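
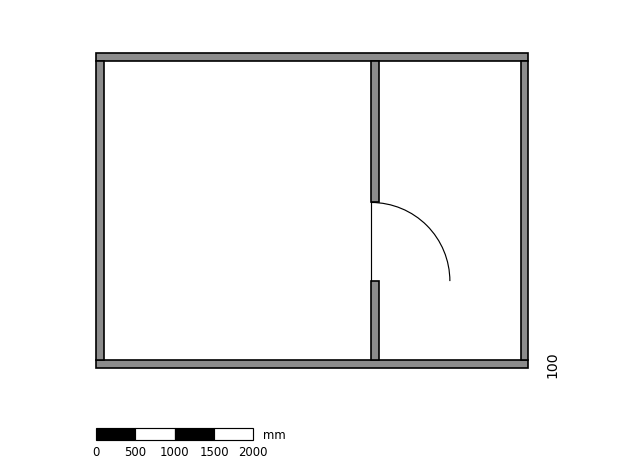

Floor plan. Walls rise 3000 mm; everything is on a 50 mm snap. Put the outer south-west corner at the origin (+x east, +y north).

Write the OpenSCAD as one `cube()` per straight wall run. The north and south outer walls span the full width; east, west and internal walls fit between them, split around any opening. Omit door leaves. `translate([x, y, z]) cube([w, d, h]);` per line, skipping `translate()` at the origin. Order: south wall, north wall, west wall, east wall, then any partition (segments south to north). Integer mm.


cube([5500, 100, 3000]);
translate([0, 3900, 0]) cube([5500, 100, 3000]);
translate([0, 100, 0]) cube([100, 3800, 3000]);
translate([5400, 100, 0]) cube([100, 3800, 3000]);
translate([3500, 100, 0]) cube([100, 1000, 3000]);
translate([3500, 2100, 0]) cube([100, 1800, 3000]);


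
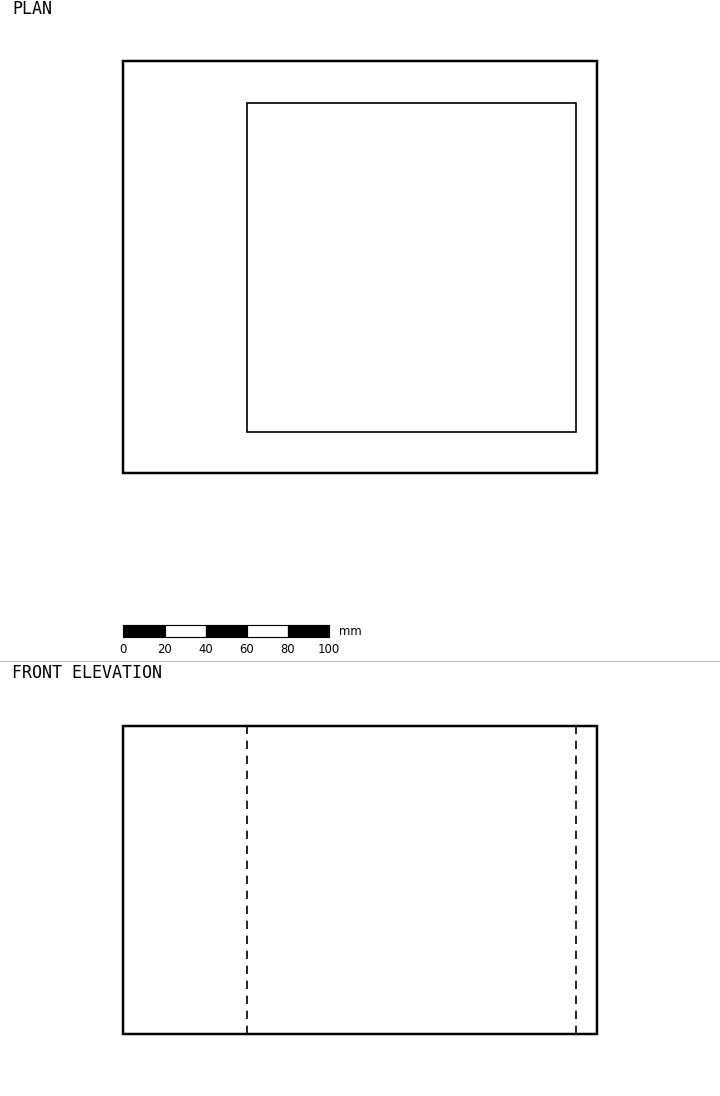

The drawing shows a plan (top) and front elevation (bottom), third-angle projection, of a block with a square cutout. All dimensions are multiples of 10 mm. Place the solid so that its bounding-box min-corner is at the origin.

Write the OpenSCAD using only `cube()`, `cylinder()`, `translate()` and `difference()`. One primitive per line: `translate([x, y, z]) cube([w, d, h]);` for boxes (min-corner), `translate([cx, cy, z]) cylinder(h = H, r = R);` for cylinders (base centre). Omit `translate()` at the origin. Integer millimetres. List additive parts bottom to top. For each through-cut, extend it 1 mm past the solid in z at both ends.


difference() {
  cube([230, 200, 150]);
  translate([60, 20, -1]) cube([160, 160, 152]);
}


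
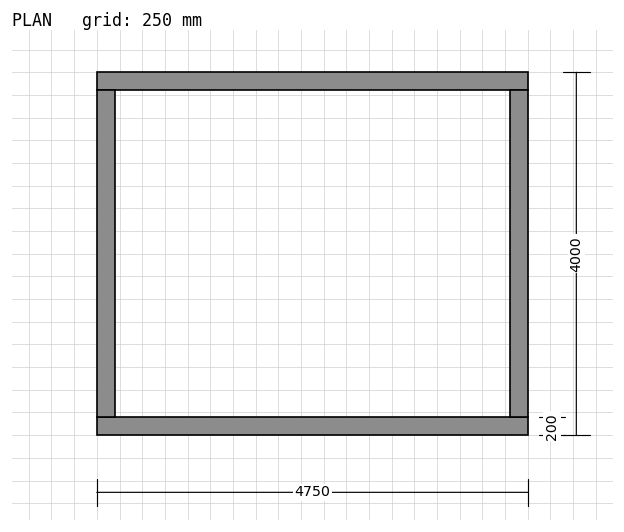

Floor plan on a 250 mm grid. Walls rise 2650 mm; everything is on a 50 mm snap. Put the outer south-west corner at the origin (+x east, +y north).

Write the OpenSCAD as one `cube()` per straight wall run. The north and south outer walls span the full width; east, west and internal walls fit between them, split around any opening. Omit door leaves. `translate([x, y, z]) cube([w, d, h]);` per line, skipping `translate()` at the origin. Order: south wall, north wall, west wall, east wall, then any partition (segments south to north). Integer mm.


cube([4750, 200, 2650]);
translate([0, 3800, 0]) cube([4750, 200, 2650]);
translate([0, 200, 0]) cube([200, 3600, 2650]);
translate([4550, 200, 0]) cube([200, 3600, 2650]);


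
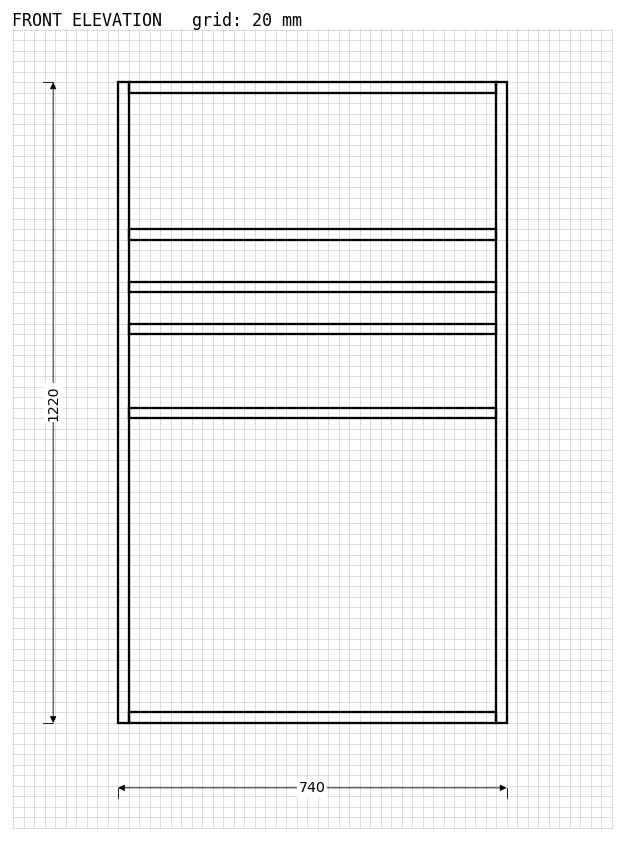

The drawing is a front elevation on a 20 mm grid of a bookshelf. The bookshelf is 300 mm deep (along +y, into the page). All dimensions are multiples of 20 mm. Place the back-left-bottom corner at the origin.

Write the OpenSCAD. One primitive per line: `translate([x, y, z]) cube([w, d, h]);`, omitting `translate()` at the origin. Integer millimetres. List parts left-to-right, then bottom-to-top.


cube([20, 300, 1220]);
translate([20, 0, 0]) cube([700, 300, 20]);
translate([20, 0, 580]) cube([700, 300, 20]);
translate([20, 0, 740]) cube([700, 300, 20]);
translate([20, 0, 820]) cube([700, 300, 20]);
translate([20, 0, 920]) cube([700, 300, 20]);
translate([20, 0, 1200]) cube([700, 300, 20]);
translate([720, 0, 0]) cube([20, 300, 1220]);


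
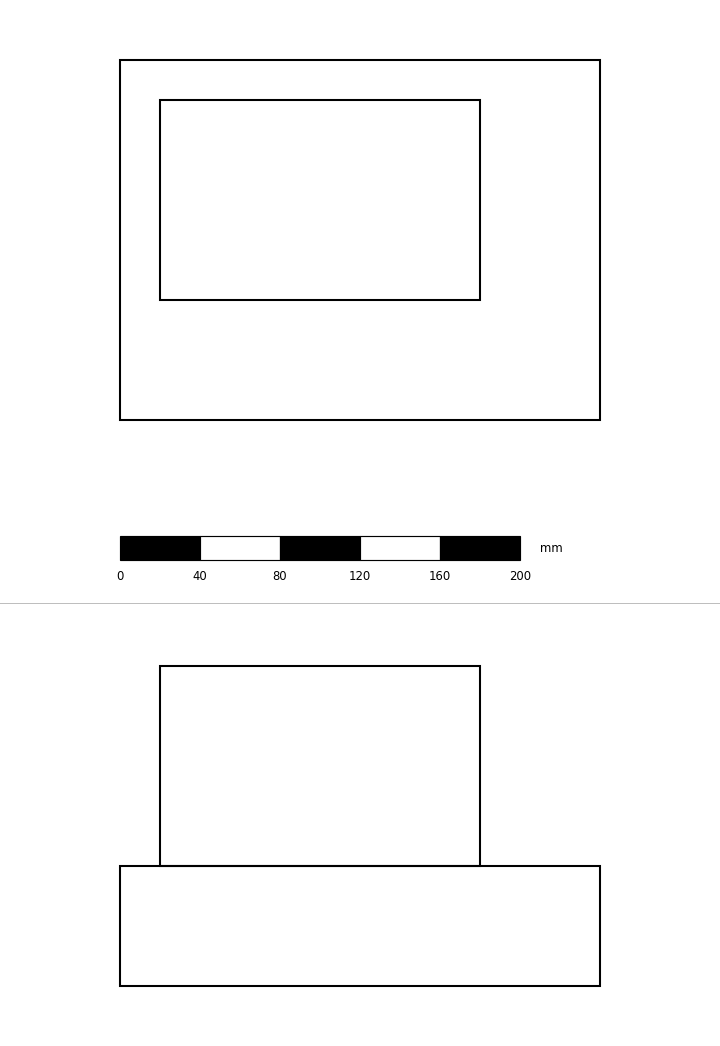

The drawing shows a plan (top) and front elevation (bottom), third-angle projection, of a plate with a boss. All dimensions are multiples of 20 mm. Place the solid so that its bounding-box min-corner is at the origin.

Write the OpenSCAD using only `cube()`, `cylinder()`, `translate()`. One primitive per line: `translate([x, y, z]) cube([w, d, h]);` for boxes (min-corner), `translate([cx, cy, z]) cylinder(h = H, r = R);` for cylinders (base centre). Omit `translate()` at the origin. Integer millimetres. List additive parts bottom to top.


cube([240, 180, 60]);
translate([20, 60, 60]) cube([160, 100, 100]);


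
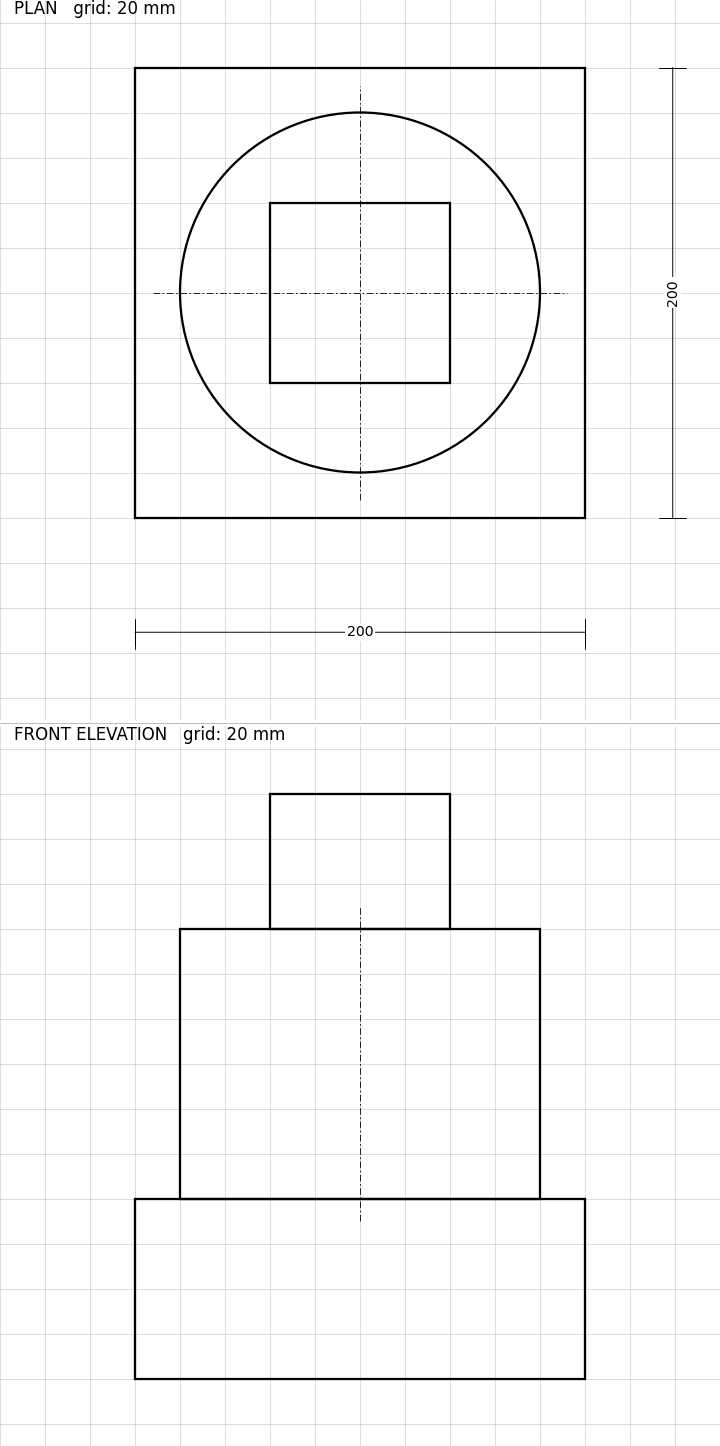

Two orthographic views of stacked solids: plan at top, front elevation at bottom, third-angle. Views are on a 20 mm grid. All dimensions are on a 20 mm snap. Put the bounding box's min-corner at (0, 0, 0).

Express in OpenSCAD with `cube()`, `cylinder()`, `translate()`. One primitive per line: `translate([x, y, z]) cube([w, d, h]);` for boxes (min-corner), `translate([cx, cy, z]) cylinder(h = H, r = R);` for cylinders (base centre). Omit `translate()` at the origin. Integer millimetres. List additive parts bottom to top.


cube([200, 200, 80]);
translate([100, 100, 80]) cylinder(h = 120, r = 80);
translate([60, 60, 200]) cube([80, 80, 60]);


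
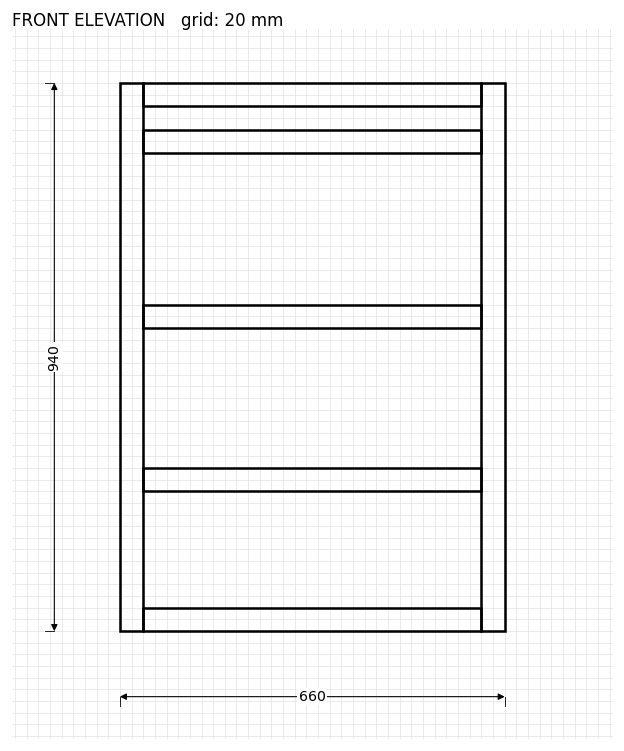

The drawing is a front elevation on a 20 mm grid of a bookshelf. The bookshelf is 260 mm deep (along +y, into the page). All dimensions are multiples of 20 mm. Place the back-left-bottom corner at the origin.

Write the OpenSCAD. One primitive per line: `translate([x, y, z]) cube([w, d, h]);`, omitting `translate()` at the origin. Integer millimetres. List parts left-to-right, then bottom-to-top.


cube([40, 260, 940]);
translate([40, 0, 0]) cube([580, 260, 40]);
translate([40, 0, 240]) cube([580, 260, 40]);
translate([40, 0, 520]) cube([580, 260, 40]);
translate([40, 0, 820]) cube([580, 260, 40]);
translate([40, 0, 900]) cube([580, 260, 40]);
translate([620, 0, 0]) cube([40, 260, 940]);


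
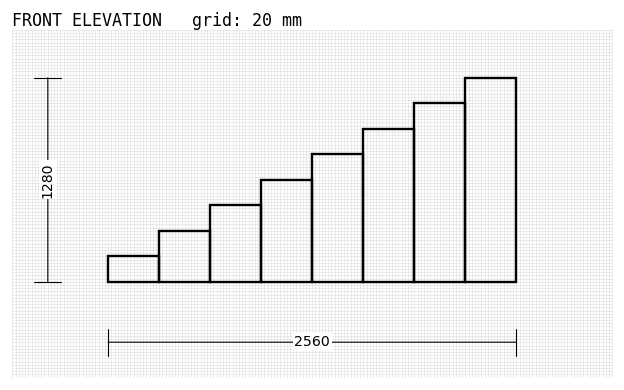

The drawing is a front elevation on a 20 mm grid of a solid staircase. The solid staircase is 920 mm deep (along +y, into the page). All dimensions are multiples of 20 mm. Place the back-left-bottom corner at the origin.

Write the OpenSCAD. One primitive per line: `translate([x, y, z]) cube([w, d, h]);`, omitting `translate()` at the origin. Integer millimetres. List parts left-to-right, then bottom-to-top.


cube([320, 920, 160]);
translate([320, 0, 0]) cube([320, 920, 320]);
translate([640, 0, 0]) cube([320, 920, 480]);
translate([960, 0, 0]) cube([320, 920, 640]);
translate([1280, 0, 0]) cube([320, 920, 800]);
translate([1600, 0, 0]) cube([320, 920, 960]);
translate([1920, 0, 0]) cube([320, 920, 1120]);
translate([2240, 0, 0]) cube([320, 920, 1280]);


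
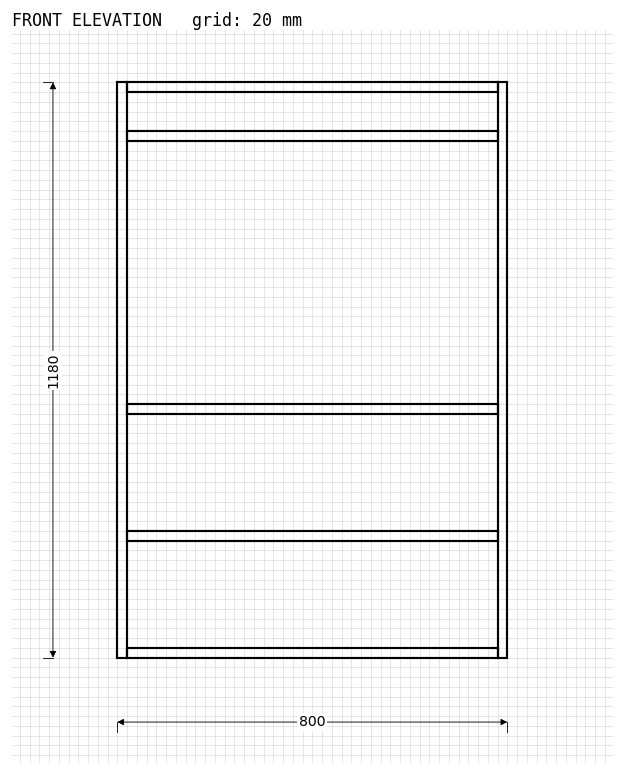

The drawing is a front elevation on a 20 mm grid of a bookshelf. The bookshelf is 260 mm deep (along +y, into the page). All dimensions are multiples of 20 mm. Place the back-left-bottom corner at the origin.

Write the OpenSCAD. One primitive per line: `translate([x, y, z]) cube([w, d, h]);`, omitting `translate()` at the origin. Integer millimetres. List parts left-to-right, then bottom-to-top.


cube([20, 260, 1180]);
translate([20, 0, 0]) cube([760, 260, 20]);
translate([20, 0, 240]) cube([760, 260, 20]);
translate([20, 0, 500]) cube([760, 260, 20]);
translate([20, 0, 1060]) cube([760, 260, 20]);
translate([20, 0, 1160]) cube([760, 260, 20]);
translate([780, 0, 0]) cube([20, 260, 1180]);


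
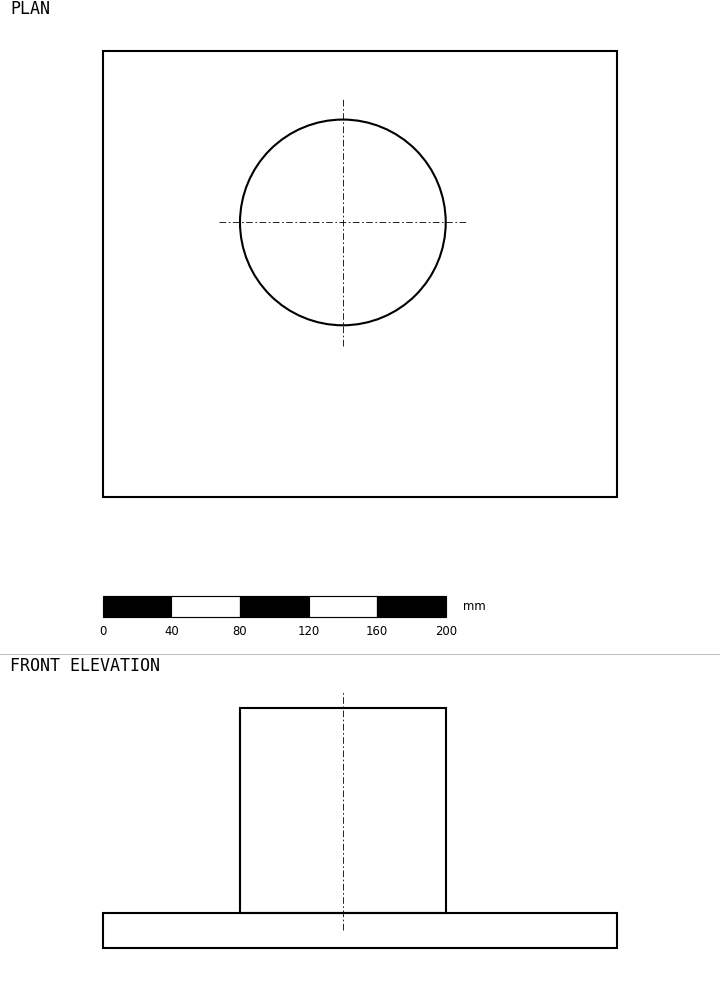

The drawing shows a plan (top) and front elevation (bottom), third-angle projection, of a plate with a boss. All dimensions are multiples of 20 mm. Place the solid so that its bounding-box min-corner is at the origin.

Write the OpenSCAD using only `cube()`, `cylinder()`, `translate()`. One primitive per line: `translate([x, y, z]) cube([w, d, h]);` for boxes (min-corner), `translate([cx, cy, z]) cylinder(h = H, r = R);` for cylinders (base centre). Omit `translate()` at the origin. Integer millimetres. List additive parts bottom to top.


cube([300, 260, 20]);
translate([140, 160, 20]) cylinder(h = 120, r = 60);


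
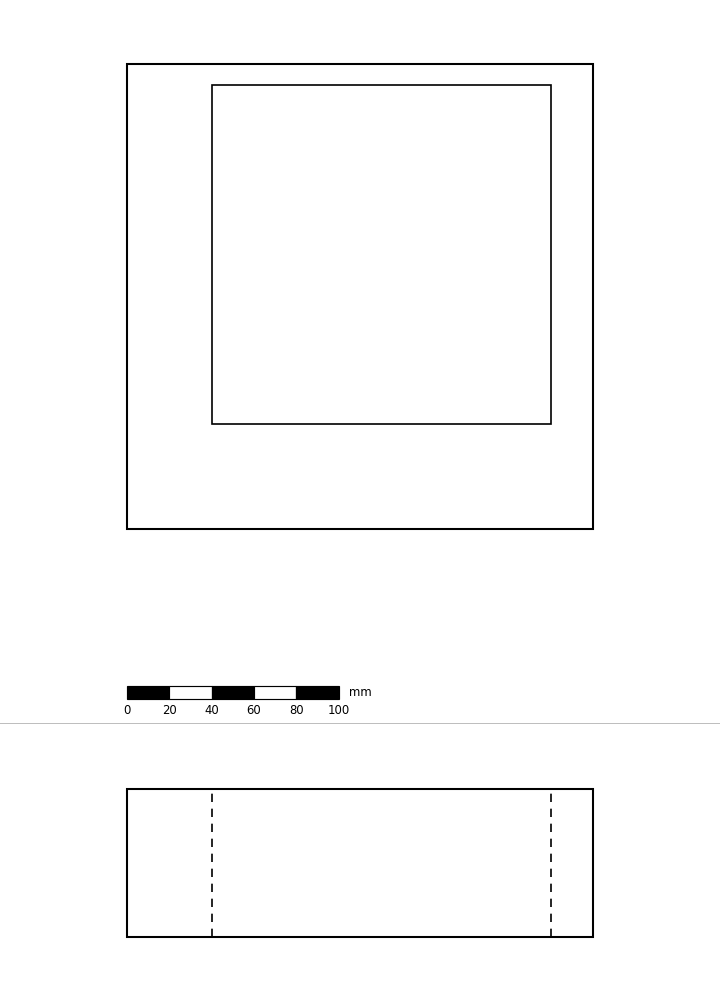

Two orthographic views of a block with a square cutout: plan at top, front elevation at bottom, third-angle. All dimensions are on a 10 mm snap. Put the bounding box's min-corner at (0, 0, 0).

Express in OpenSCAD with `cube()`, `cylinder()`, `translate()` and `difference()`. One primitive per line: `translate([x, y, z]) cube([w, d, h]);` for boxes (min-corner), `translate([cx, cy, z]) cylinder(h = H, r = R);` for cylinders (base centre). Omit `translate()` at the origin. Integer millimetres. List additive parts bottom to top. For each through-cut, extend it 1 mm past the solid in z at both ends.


difference() {
  cube([220, 220, 70]);
  translate([40, 50, -1]) cube([160, 160, 72]);
}


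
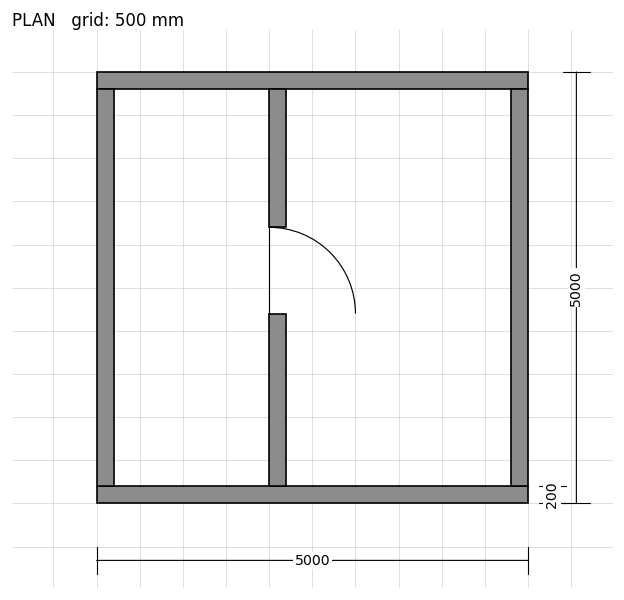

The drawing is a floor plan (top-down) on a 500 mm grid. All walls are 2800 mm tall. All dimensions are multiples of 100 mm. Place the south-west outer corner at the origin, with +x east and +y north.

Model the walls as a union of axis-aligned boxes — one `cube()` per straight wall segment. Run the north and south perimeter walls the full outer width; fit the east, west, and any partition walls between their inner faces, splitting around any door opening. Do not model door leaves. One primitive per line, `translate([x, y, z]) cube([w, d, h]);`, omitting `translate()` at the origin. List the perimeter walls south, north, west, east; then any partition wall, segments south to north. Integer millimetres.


cube([5000, 200, 2800]);
translate([0, 4800, 0]) cube([5000, 200, 2800]);
translate([0, 200, 0]) cube([200, 4600, 2800]);
translate([4800, 200, 0]) cube([200, 4600, 2800]);
translate([2000, 200, 0]) cube([200, 2000, 2800]);
translate([2000, 3200, 0]) cube([200, 1600, 2800]);


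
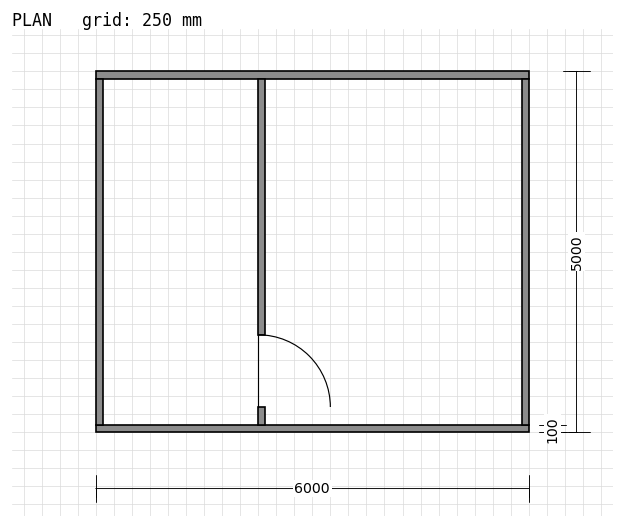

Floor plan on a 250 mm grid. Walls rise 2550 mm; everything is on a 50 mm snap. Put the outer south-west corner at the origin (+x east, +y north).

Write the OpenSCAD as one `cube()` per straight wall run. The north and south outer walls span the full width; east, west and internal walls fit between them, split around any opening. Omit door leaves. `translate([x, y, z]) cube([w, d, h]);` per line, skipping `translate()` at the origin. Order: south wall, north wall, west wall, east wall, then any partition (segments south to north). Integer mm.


cube([6000, 100, 2550]);
translate([0, 4900, 0]) cube([6000, 100, 2550]);
translate([0, 100, 0]) cube([100, 4800, 2550]);
translate([5900, 100, 0]) cube([100, 4800, 2550]);
translate([2250, 100, 0]) cube([100, 250, 2550]);
translate([2250, 1350, 0]) cube([100, 3550, 2550]);


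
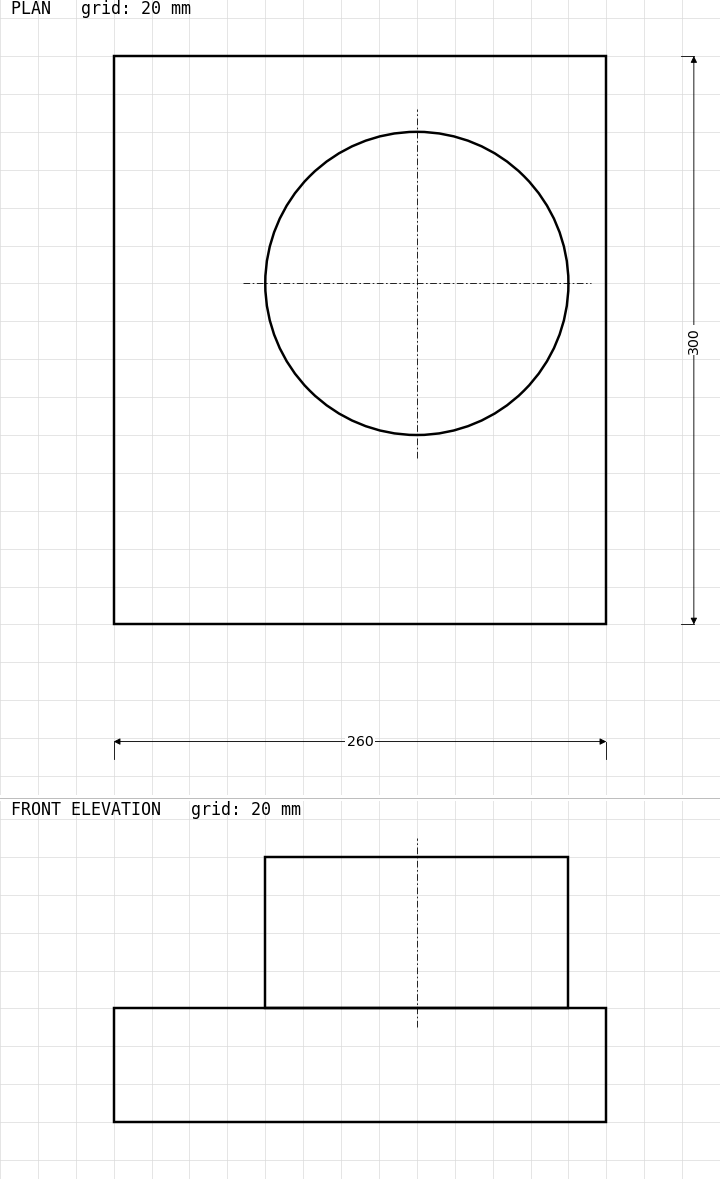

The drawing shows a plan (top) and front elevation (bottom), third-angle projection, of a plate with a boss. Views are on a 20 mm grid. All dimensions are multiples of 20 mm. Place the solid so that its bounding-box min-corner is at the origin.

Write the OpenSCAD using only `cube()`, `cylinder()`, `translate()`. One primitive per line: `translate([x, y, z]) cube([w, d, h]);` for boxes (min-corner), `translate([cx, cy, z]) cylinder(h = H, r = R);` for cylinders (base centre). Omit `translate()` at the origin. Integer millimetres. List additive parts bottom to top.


cube([260, 300, 60]);
translate([160, 180, 60]) cylinder(h = 80, r = 80);


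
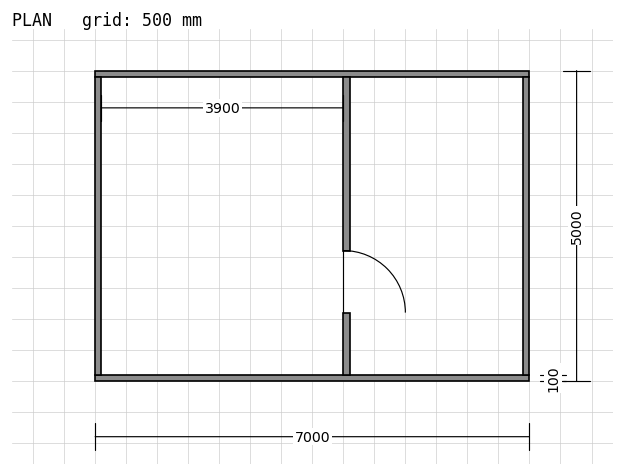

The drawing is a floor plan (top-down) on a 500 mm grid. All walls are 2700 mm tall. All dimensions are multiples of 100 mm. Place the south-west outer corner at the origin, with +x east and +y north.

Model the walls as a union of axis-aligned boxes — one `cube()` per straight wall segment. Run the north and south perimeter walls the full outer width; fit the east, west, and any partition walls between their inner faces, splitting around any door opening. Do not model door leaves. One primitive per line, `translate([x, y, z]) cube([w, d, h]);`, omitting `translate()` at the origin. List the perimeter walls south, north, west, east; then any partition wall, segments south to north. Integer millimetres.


cube([7000, 100, 2700]);
translate([0, 4900, 0]) cube([7000, 100, 2700]);
translate([0, 100, 0]) cube([100, 4800, 2700]);
translate([6900, 100, 0]) cube([100, 4800, 2700]);
translate([4000, 100, 0]) cube([100, 1000, 2700]);
translate([4000, 2100, 0]) cube([100, 2800, 2700]);


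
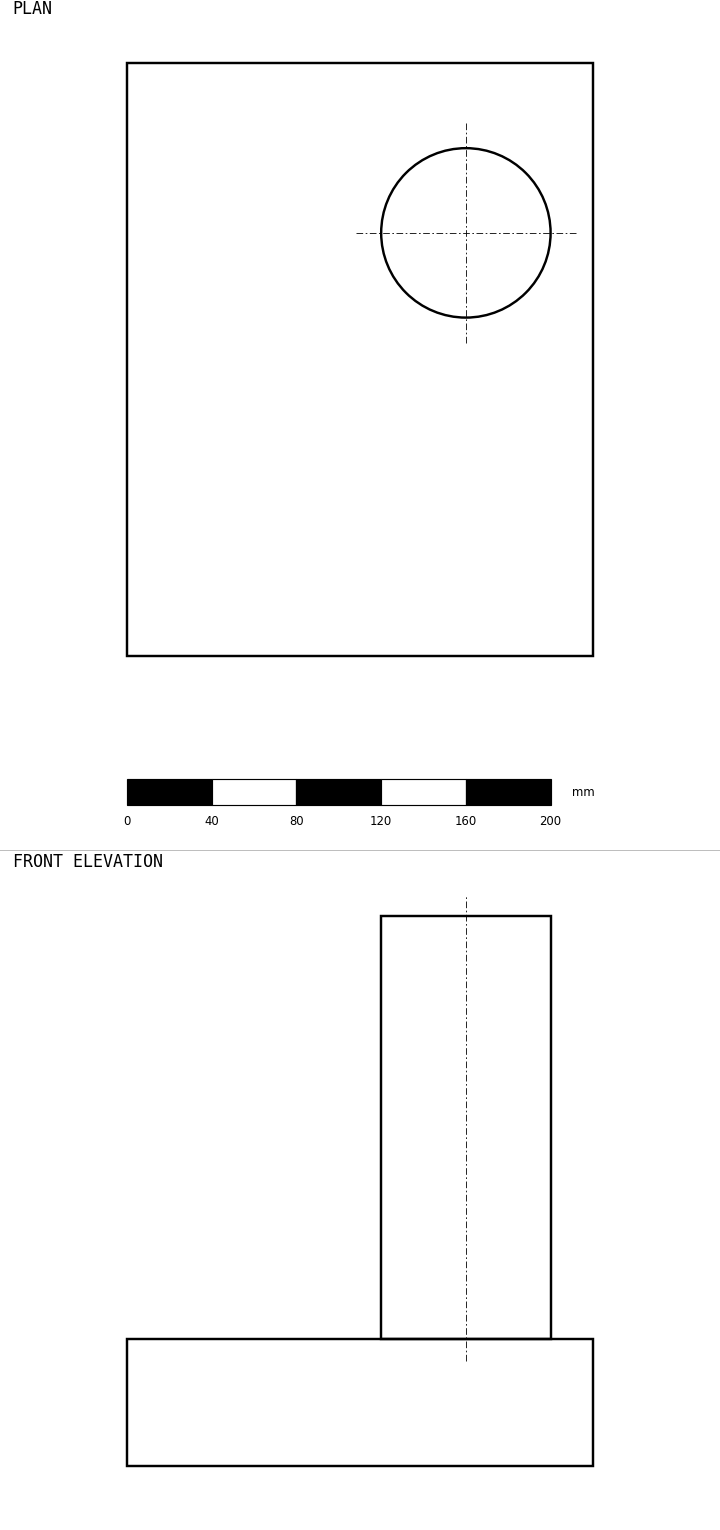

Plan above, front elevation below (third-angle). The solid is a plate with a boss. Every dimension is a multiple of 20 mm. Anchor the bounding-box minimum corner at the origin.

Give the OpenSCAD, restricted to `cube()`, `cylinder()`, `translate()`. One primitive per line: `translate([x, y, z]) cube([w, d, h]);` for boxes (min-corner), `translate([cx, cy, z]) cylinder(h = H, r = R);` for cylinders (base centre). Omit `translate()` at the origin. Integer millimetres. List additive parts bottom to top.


cube([220, 280, 60]);
translate([160, 200, 60]) cylinder(h = 200, r = 40);


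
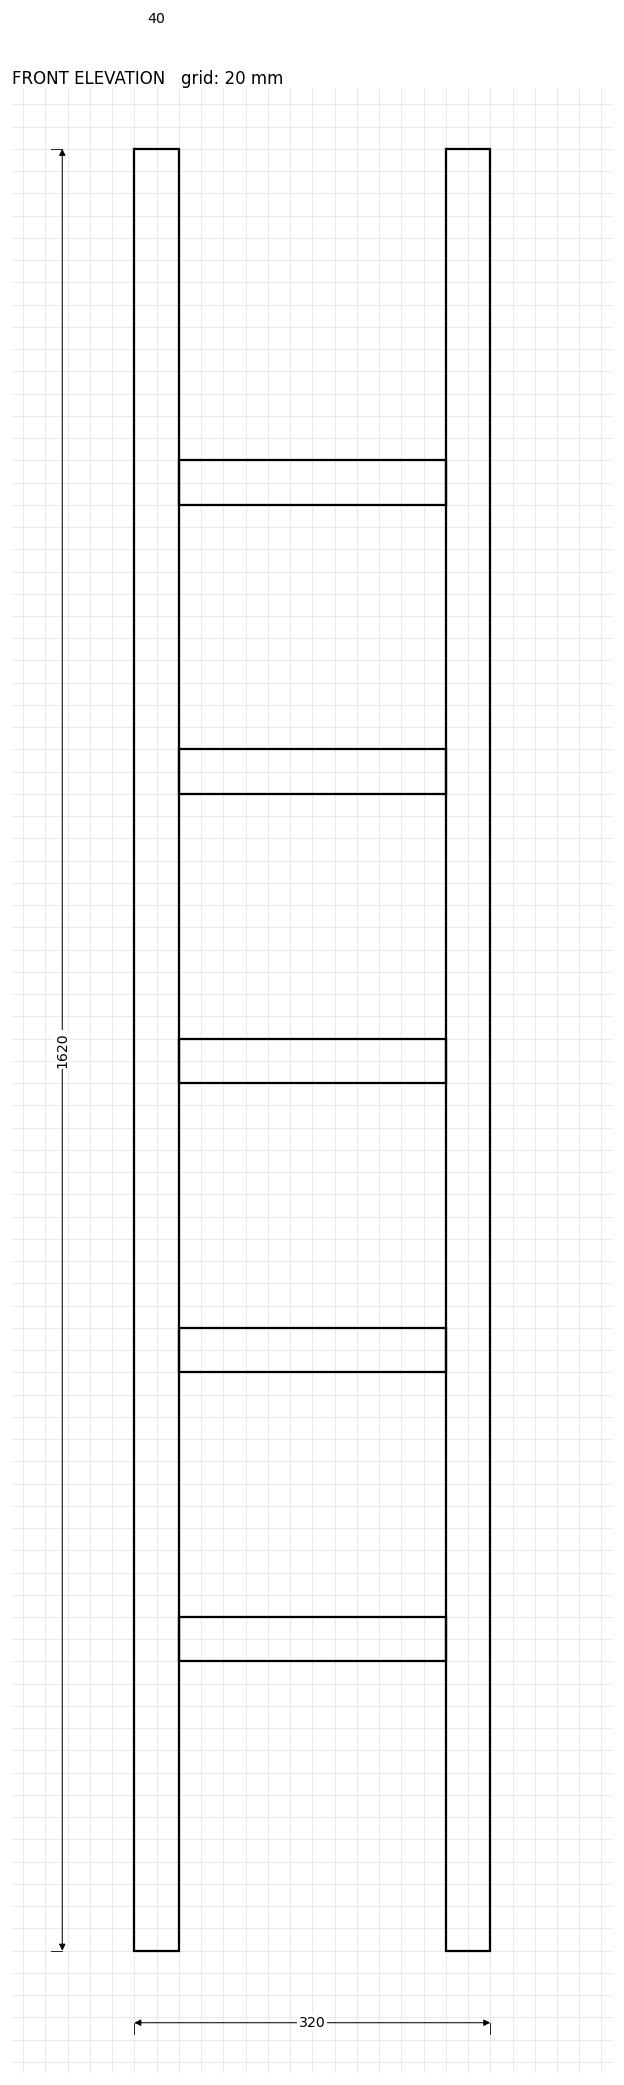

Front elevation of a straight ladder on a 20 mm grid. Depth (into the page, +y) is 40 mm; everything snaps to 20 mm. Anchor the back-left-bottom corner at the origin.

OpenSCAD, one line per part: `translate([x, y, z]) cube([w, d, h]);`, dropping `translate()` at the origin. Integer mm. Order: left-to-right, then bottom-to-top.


cube([40, 40, 1620]);
translate([40, 0, 260]) cube([240, 40, 40]);
translate([40, 0, 520]) cube([240, 40, 40]);
translate([40, 0, 780]) cube([240, 40, 40]);
translate([40, 0, 1040]) cube([240, 40, 40]);
translate([40, 0, 1300]) cube([240, 40, 40]);
translate([280, 0, 0]) cube([40, 40, 1620]);


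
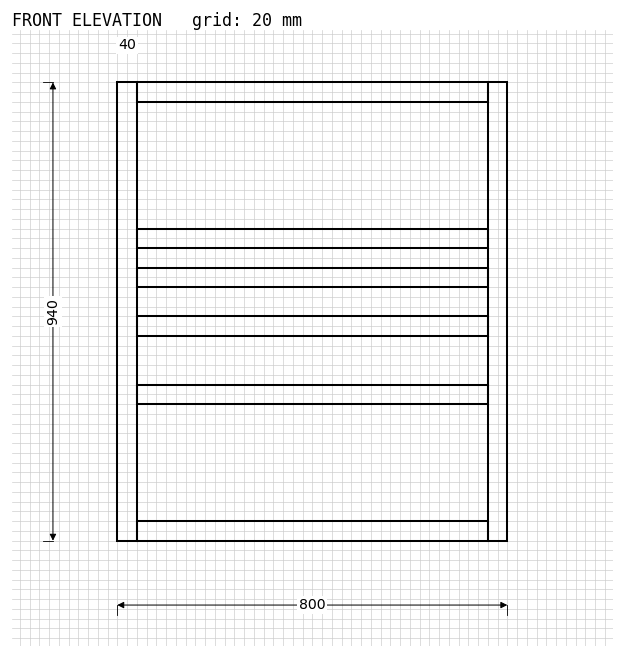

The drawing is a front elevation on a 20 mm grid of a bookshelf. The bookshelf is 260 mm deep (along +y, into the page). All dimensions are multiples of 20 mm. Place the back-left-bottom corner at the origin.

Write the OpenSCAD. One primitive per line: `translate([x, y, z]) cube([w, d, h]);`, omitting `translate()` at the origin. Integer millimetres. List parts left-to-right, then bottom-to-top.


cube([40, 260, 940]);
translate([40, 0, 0]) cube([720, 260, 40]);
translate([40, 0, 280]) cube([720, 260, 40]);
translate([40, 0, 420]) cube([720, 260, 40]);
translate([40, 0, 520]) cube([720, 260, 40]);
translate([40, 0, 600]) cube([720, 260, 40]);
translate([40, 0, 900]) cube([720, 260, 40]);
translate([760, 0, 0]) cube([40, 260, 940]);


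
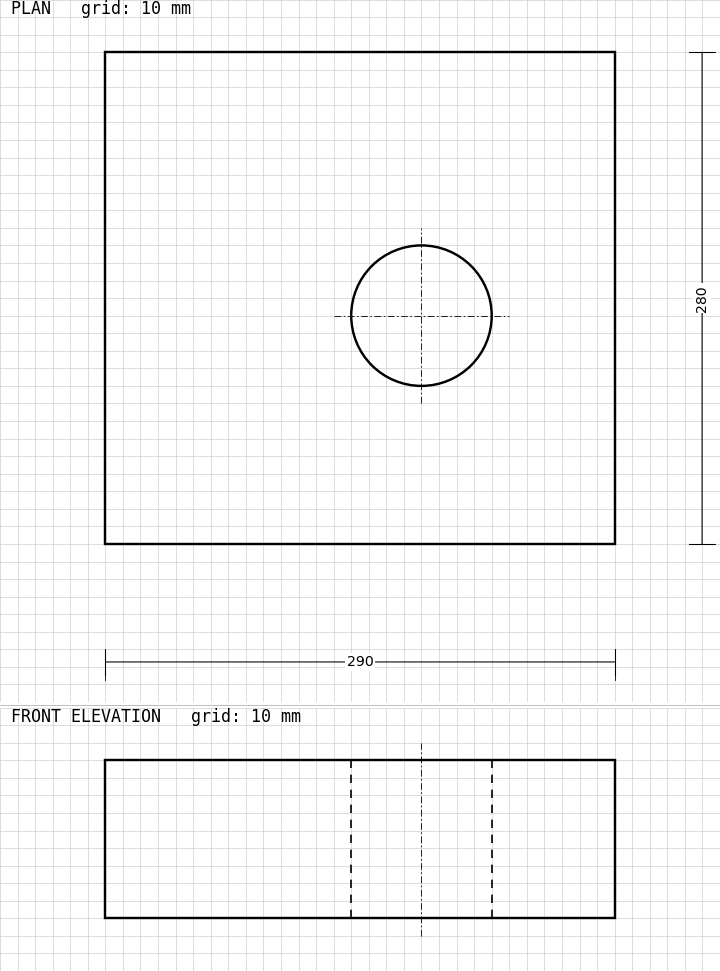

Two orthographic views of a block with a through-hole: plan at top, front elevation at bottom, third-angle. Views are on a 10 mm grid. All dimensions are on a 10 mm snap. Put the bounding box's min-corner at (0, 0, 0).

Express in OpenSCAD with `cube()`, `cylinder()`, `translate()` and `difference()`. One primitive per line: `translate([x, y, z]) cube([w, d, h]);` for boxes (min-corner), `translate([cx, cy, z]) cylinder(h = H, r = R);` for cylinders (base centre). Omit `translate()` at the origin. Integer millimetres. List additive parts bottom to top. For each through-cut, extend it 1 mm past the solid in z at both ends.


difference() {
  cube([290, 280, 90]);
  translate([180, 130, -1]) cylinder(h = 92, r = 40);
}


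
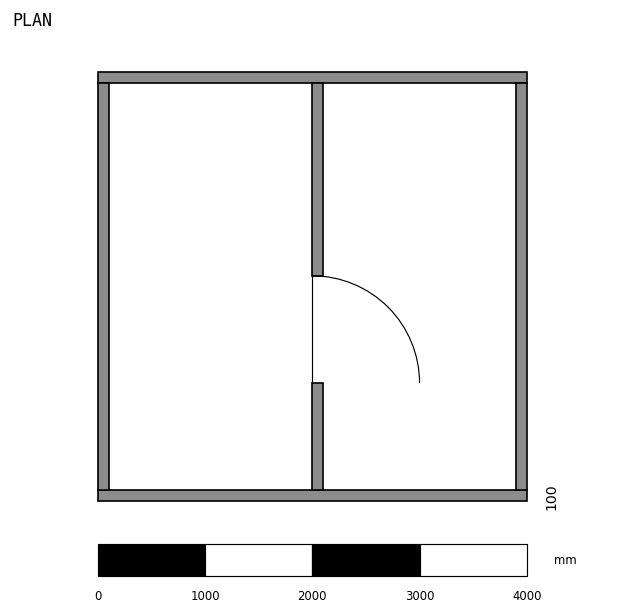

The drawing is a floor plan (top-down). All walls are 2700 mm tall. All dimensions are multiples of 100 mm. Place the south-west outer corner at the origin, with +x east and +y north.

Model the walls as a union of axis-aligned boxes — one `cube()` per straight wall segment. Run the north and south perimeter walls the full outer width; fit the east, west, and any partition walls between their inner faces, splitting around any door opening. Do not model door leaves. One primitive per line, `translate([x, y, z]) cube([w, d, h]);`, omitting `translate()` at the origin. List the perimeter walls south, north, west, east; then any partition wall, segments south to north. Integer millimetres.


cube([4000, 100, 2700]);
translate([0, 3900, 0]) cube([4000, 100, 2700]);
translate([0, 100, 0]) cube([100, 3800, 2700]);
translate([3900, 100, 0]) cube([100, 3800, 2700]);
translate([2000, 100, 0]) cube([100, 1000, 2700]);
translate([2000, 2100, 0]) cube([100, 1800, 2700]);


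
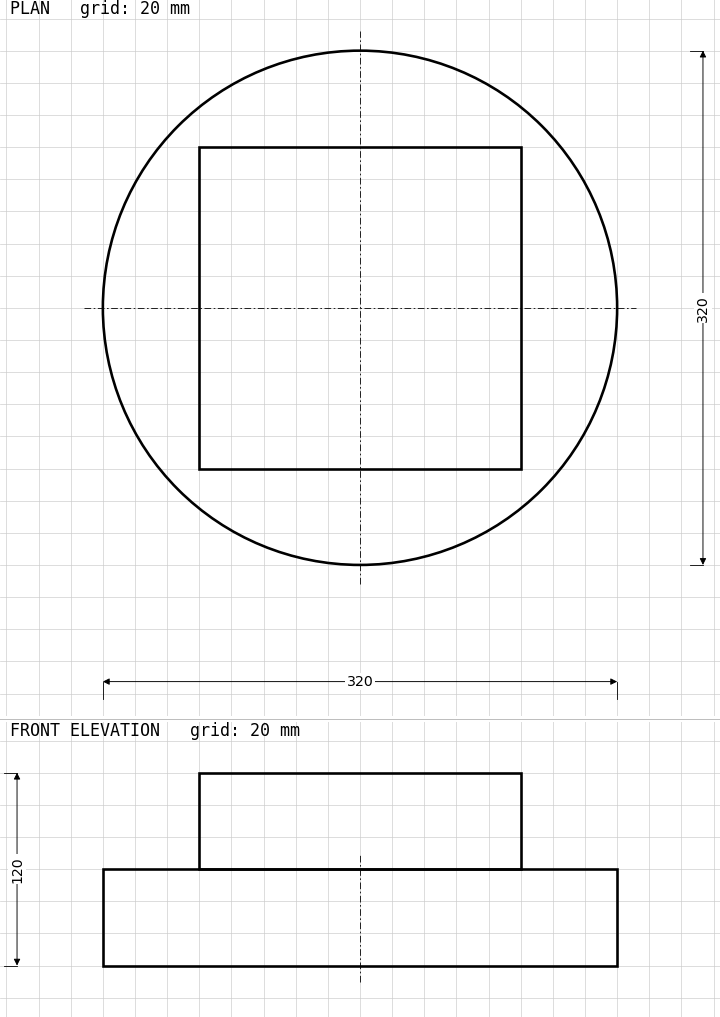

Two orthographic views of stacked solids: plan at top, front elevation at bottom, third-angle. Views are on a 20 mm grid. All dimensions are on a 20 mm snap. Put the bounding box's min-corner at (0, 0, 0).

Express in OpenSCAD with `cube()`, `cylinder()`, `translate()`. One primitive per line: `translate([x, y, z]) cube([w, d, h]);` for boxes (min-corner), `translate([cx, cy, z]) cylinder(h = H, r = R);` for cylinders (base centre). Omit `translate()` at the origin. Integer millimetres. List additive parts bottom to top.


translate([160, 160, 0]) cylinder(h = 60, r = 160);
translate([60, 60, 60]) cube([200, 200, 60]);


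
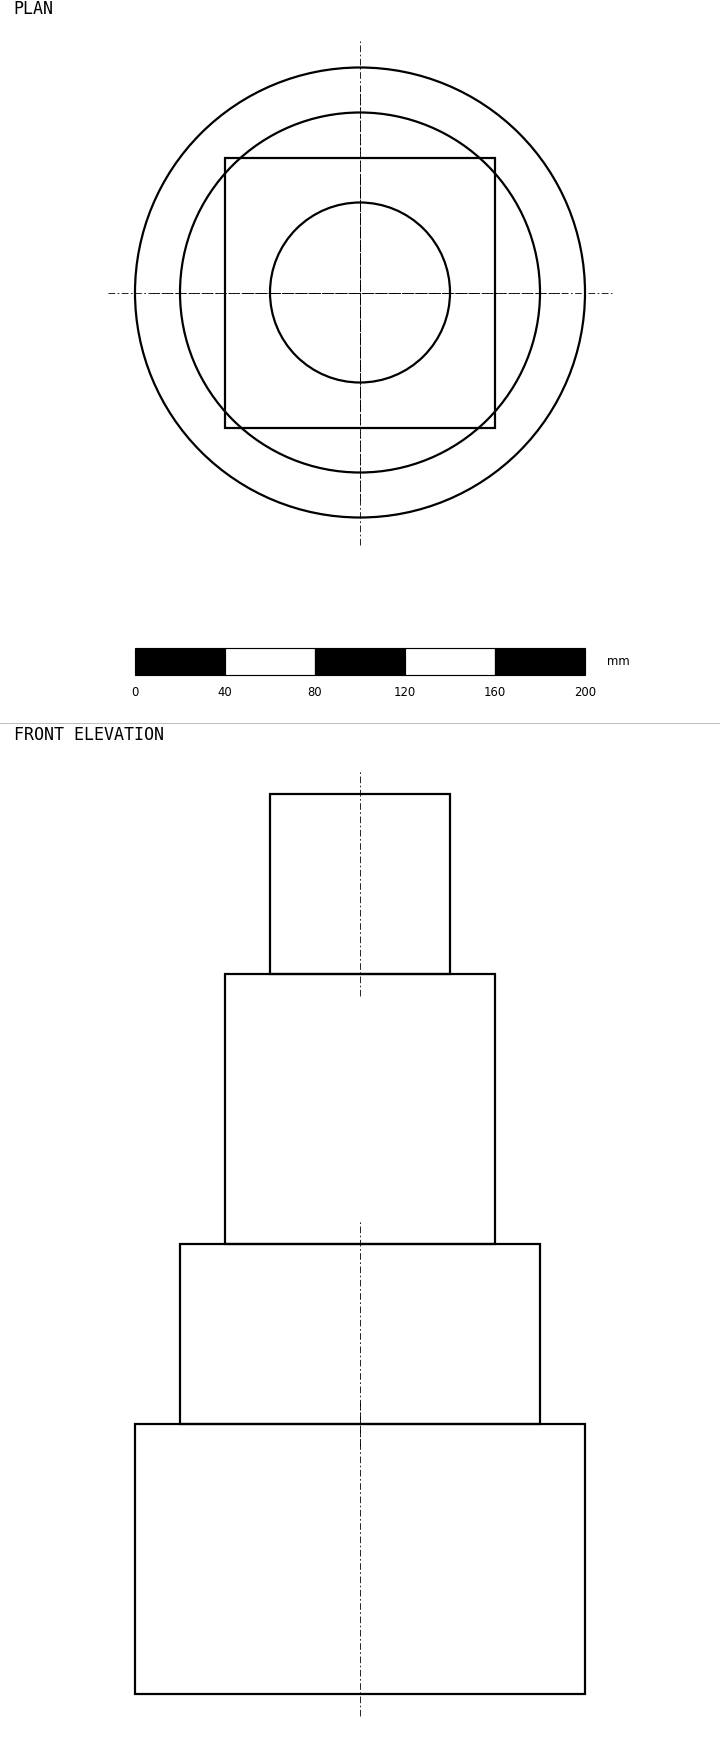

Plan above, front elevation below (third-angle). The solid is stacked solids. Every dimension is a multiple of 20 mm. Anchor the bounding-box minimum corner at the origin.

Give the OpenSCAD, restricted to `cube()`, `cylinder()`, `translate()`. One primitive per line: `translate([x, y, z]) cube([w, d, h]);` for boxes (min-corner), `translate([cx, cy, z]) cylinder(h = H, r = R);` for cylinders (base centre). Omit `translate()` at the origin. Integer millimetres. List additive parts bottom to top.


translate([100, 100, 0]) cylinder(h = 120, r = 100);
translate([100, 100, 120]) cylinder(h = 80, r = 80);
translate([40, 40, 200]) cube([120, 120, 120]);
translate([100, 100, 320]) cylinder(h = 80, r = 40);


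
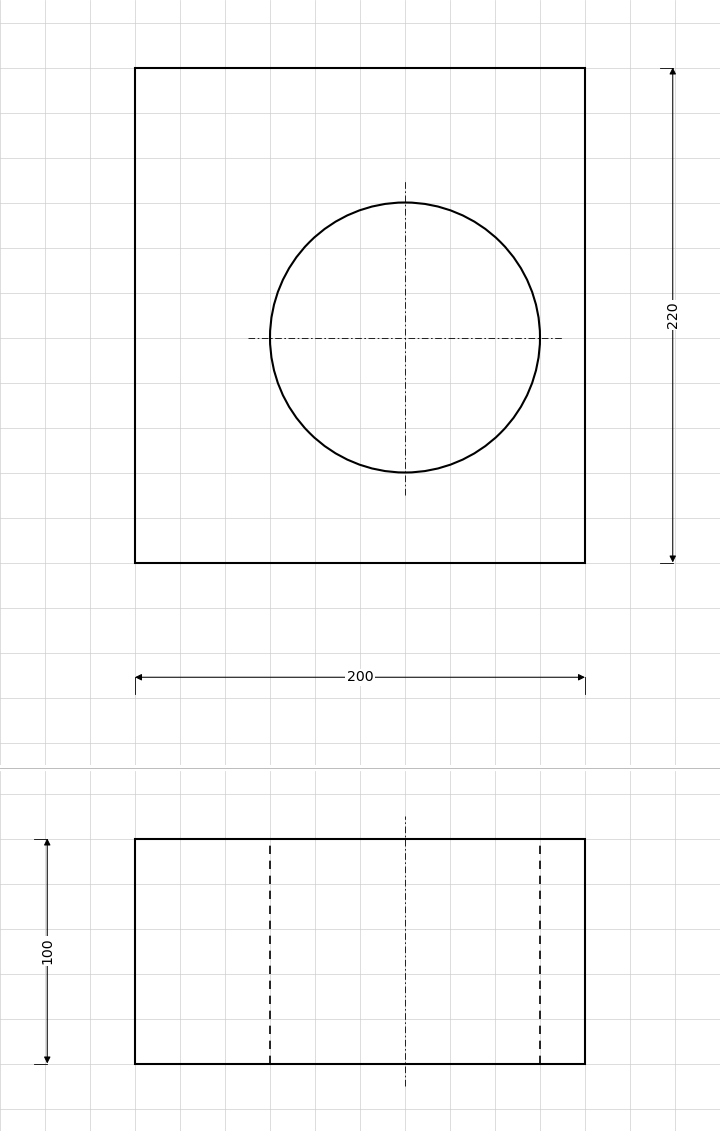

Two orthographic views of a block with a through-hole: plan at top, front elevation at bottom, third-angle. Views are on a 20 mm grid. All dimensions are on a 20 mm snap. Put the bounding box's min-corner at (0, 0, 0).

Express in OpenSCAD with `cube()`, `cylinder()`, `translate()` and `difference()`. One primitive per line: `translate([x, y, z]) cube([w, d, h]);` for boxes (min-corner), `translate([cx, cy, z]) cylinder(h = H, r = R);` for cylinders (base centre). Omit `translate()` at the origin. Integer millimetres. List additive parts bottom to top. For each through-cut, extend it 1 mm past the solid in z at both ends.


difference() {
  cube([200, 220, 100]);
  translate([120, 100, -1]) cylinder(h = 102, r = 60);
}


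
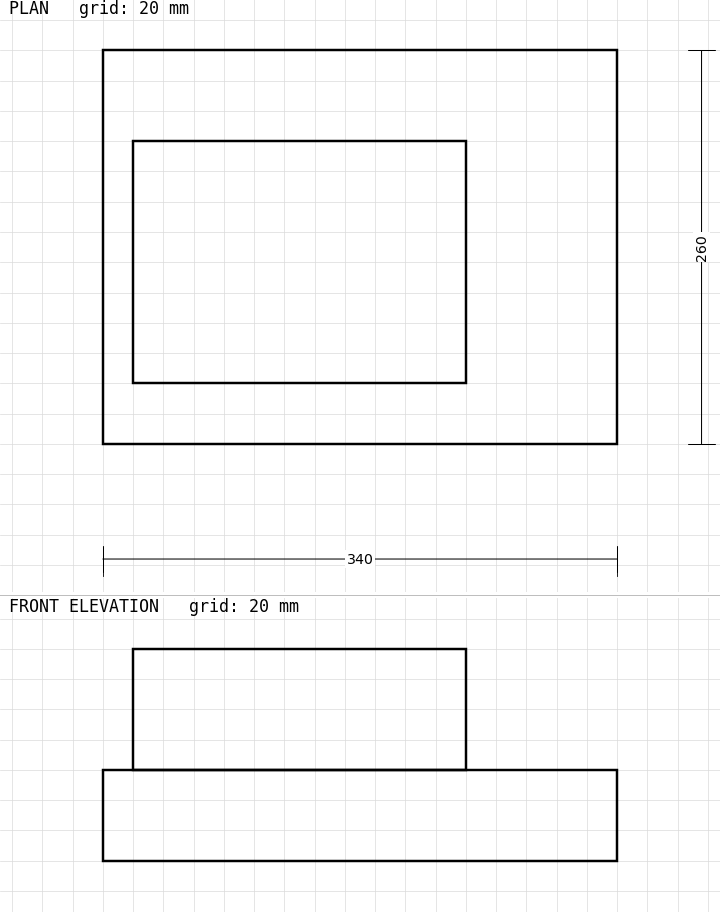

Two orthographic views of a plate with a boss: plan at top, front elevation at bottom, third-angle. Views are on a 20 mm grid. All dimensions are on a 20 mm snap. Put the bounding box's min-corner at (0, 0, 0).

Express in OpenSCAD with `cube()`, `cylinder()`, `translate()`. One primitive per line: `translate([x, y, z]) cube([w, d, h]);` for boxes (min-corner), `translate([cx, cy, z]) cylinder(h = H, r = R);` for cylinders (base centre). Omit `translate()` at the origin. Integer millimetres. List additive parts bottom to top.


cube([340, 260, 60]);
translate([20, 40, 60]) cube([220, 160, 80]);


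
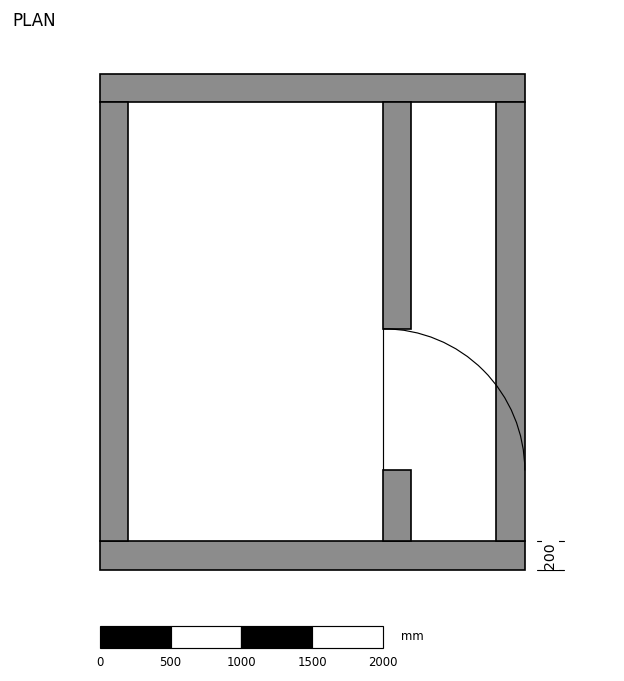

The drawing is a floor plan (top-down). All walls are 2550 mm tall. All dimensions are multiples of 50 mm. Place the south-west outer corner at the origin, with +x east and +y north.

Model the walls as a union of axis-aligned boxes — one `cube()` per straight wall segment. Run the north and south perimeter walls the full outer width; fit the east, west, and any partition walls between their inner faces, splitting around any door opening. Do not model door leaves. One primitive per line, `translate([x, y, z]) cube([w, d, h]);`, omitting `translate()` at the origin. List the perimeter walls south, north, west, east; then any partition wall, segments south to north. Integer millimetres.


cube([3000, 200, 2550]);
translate([0, 3300, 0]) cube([3000, 200, 2550]);
translate([0, 200, 0]) cube([200, 3100, 2550]);
translate([2800, 200, 0]) cube([200, 3100, 2550]);
translate([2000, 200, 0]) cube([200, 500, 2550]);
translate([2000, 1700, 0]) cube([200, 1600, 2550]);


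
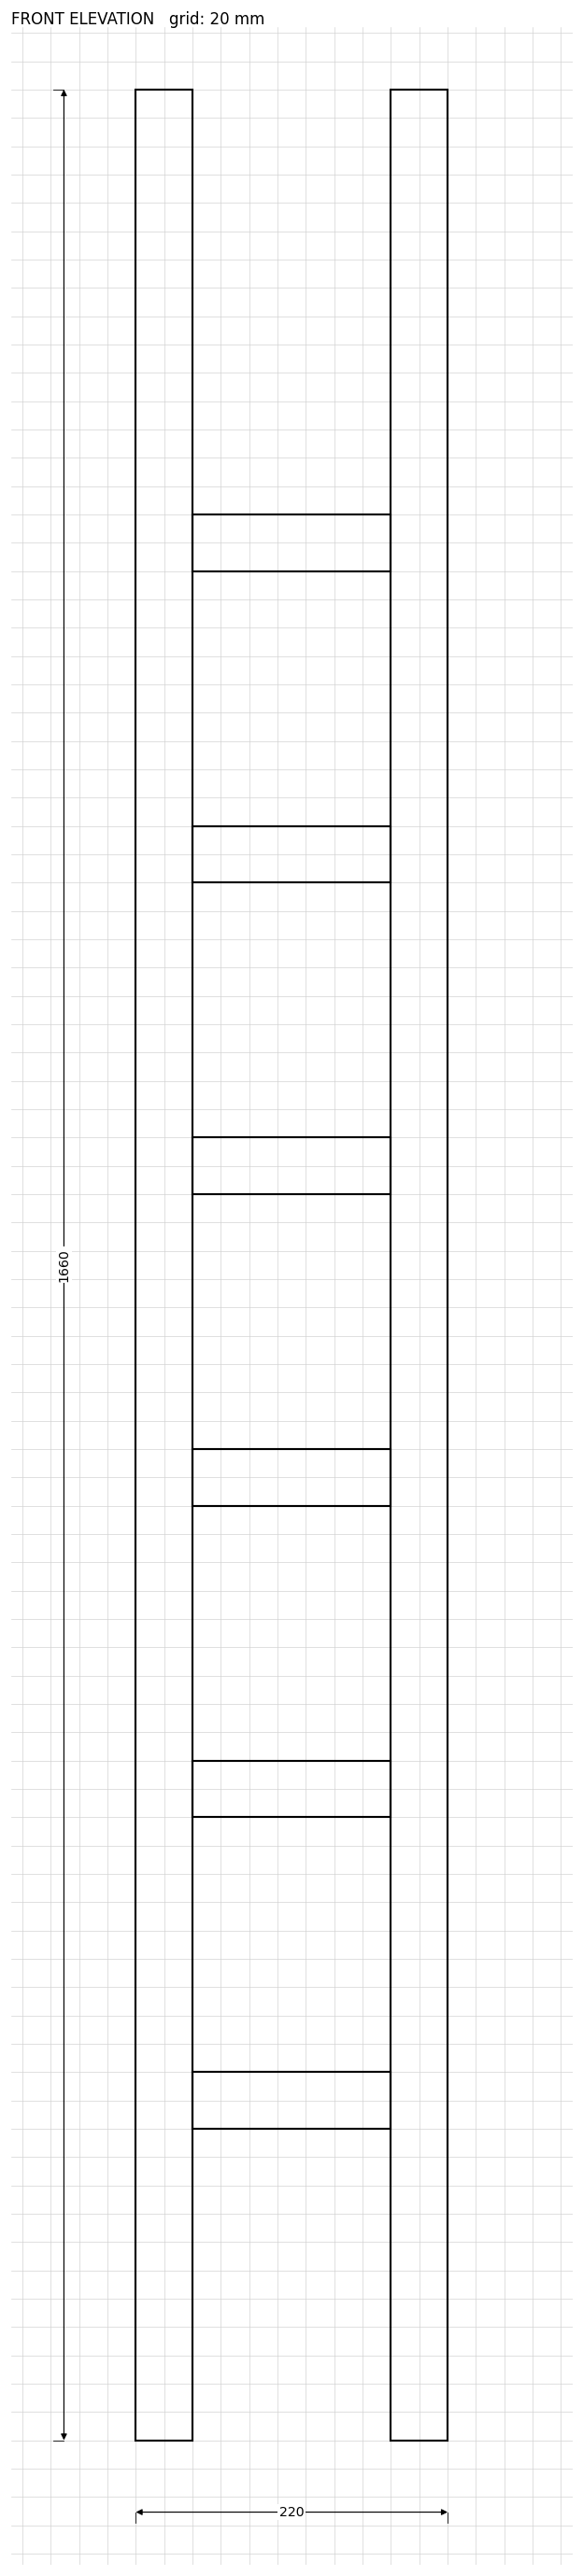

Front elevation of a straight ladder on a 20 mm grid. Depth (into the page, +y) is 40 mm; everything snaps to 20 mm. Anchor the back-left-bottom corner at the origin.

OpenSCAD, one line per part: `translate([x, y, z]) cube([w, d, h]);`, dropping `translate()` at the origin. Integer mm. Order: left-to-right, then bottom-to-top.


cube([40, 40, 1660]);
translate([40, 0, 220]) cube([140, 40, 40]);
translate([40, 0, 440]) cube([140, 40, 40]);
translate([40, 0, 660]) cube([140, 40, 40]);
translate([40, 0, 880]) cube([140, 40, 40]);
translate([40, 0, 1100]) cube([140, 40, 40]);
translate([40, 0, 1320]) cube([140, 40, 40]);
translate([180, 0, 0]) cube([40, 40, 1660]);


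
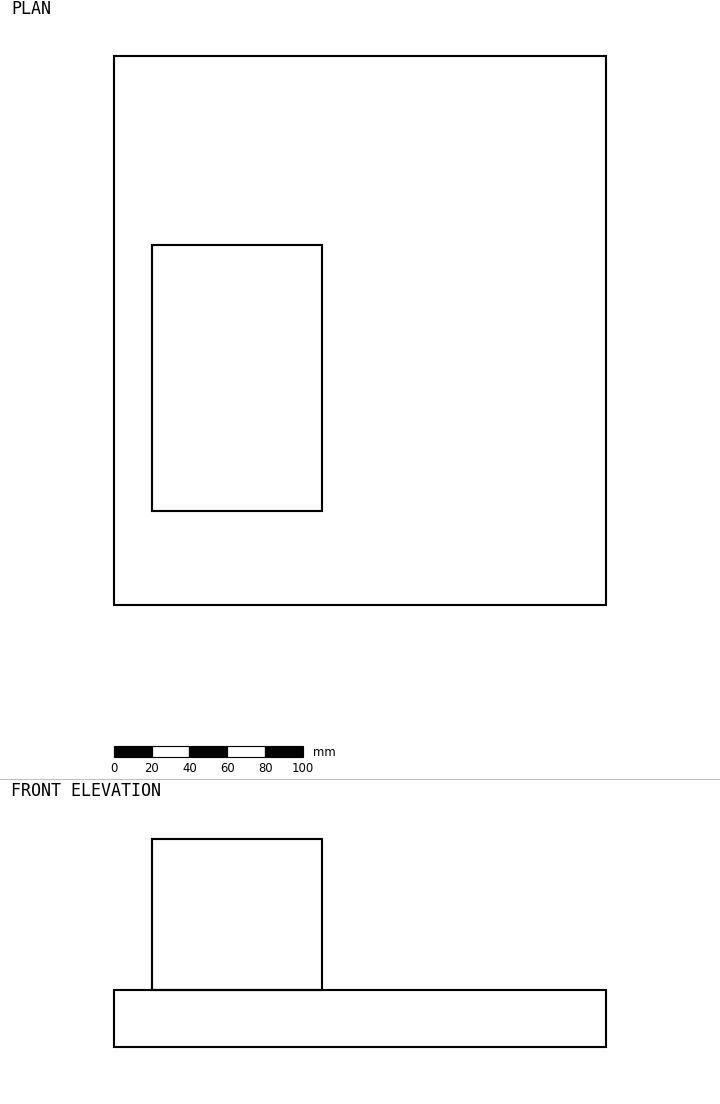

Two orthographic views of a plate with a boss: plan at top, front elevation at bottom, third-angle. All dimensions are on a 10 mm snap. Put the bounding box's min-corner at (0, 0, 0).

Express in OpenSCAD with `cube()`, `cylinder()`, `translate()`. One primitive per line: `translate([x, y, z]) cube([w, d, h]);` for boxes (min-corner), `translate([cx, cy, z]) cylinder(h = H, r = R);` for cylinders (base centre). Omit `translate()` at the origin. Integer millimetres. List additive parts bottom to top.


cube([260, 290, 30]);
translate([20, 50, 30]) cube([90, 140, 80]);


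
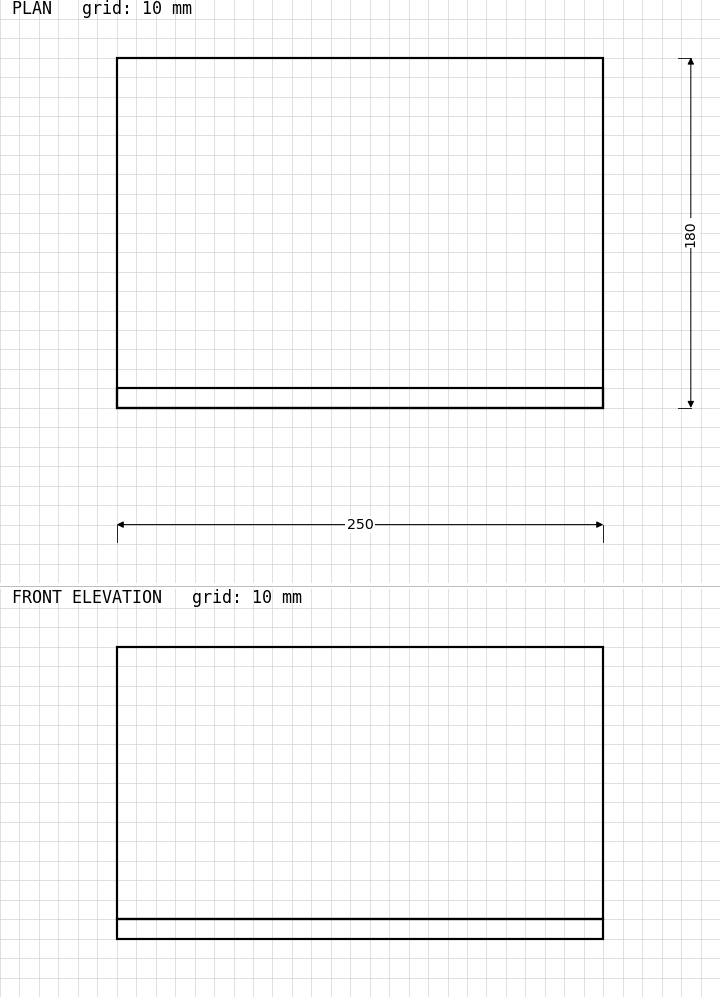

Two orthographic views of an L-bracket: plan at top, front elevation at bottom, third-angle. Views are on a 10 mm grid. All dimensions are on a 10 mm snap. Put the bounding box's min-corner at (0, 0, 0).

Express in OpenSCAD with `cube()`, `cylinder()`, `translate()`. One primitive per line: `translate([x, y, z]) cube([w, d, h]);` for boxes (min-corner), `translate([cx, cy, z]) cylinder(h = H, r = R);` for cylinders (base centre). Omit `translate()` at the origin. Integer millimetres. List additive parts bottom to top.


cube([250, 180, 10]);
translate([0, 0, 10]) cube([250, 10, 140]);


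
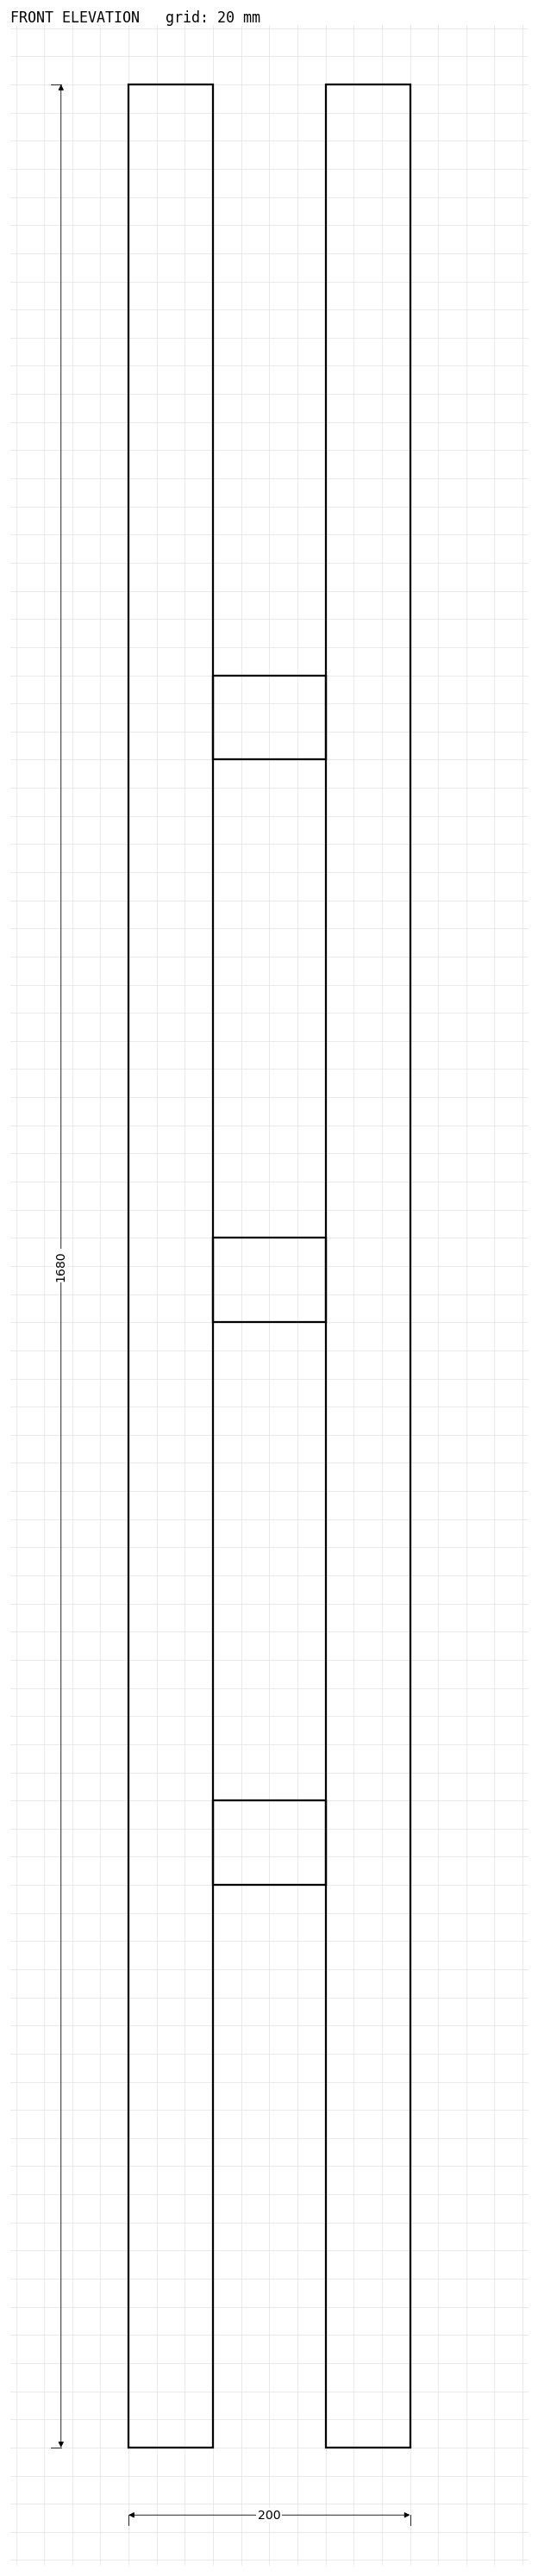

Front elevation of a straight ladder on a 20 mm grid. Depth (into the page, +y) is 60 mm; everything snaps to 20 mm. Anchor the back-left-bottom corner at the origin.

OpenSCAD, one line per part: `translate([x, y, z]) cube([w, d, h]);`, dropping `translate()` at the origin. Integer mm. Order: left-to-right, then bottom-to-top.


cube([60, 60, 1680]);
translate([60, 0, 400]) cube([80, 60, 60]);
translate([60, 0, 800]) cube([80, 60, 60]);
translate([60, 0, 1200]) cube([80, 60, 60]);
translate([140, 0, 0]) cube([60, 60, 1680]);


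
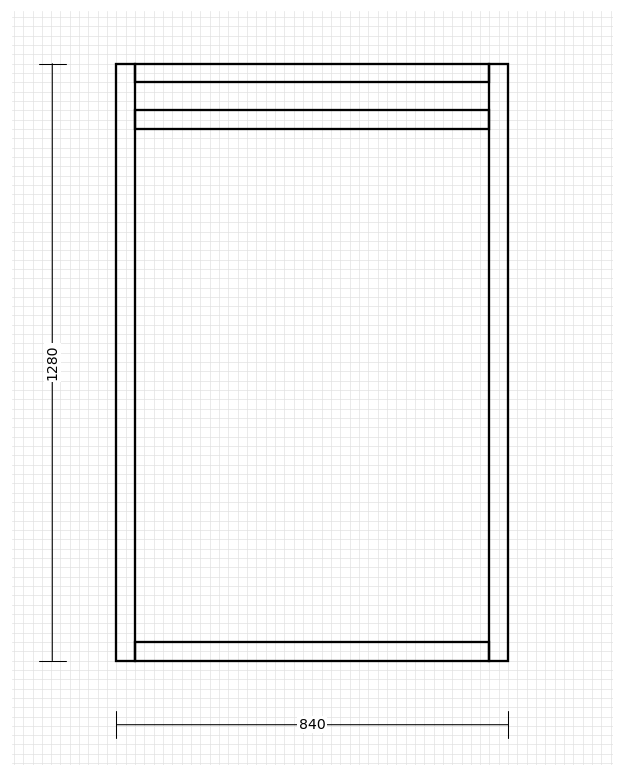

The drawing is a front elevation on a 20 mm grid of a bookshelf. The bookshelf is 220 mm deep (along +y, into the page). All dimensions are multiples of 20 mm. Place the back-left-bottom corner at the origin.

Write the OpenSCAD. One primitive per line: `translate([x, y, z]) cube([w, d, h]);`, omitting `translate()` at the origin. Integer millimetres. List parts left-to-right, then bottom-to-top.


cube([40, 220, 1280]);
translate([40, 0, 0]) cube([760, 220, 40]);
translate([40, 0, 1140]) cube([760, 220, 40]);
translate([40, 0, 1240]) cube([760, 220, 40]);
translate([800, 0, 0]) cube([40, 220, 1280]);


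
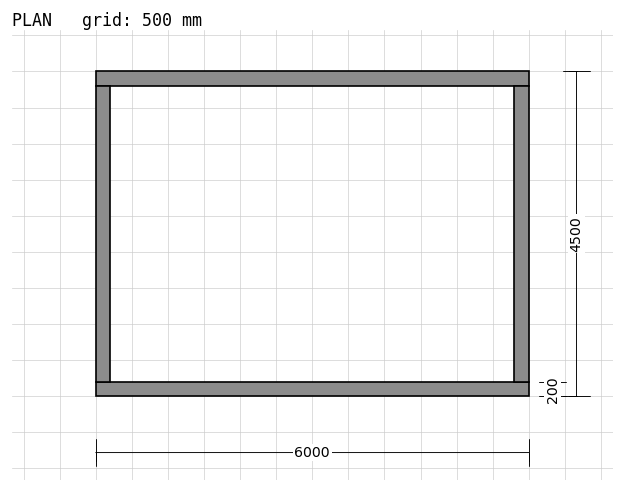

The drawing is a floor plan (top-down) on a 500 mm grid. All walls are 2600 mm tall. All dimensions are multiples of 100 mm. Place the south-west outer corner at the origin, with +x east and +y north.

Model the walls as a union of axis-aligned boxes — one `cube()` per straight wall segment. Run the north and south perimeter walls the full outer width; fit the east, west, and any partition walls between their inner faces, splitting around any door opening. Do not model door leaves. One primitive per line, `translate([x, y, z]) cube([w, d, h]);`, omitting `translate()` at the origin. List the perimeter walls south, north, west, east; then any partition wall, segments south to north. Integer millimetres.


cube([6000, 200, 2600]);
translate([0, 4300, 0]) cube([6000, 200, 2600]);
translate([0, 200, 0]) cube([200, 4100, 2600]);
translate([5800, 200, 0]) cube([200, 4100, 2600]);


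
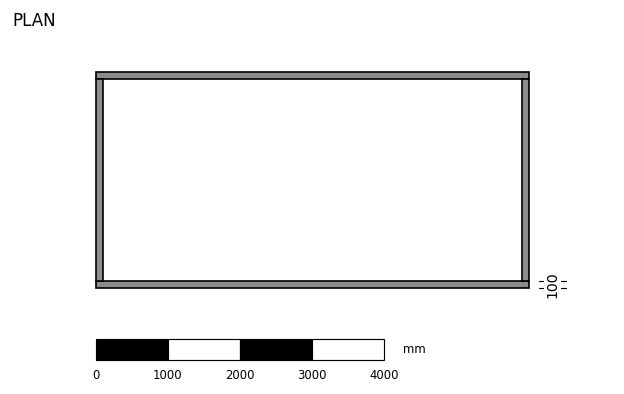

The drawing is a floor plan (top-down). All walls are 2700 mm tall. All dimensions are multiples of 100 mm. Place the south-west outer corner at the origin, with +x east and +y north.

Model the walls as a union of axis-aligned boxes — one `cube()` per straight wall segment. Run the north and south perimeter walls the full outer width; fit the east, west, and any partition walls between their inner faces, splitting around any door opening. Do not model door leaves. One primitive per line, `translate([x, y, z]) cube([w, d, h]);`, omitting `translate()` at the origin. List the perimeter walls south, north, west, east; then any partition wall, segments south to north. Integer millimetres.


cube([6000, 100, 2700]);
translate([0, 2900, 0]) cube([6000, 100, 2700]);
translate([0, 100, 0]) cube([100, 2800, 2700]);
translate([5900, 100, 0]) cube([100, 2800, 2700]);


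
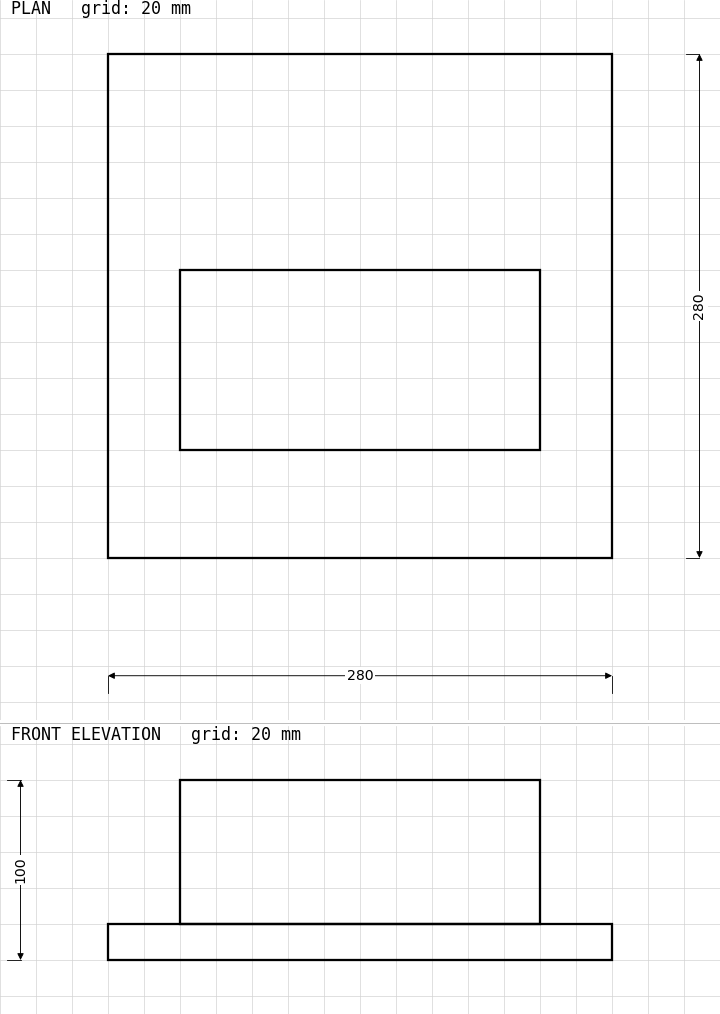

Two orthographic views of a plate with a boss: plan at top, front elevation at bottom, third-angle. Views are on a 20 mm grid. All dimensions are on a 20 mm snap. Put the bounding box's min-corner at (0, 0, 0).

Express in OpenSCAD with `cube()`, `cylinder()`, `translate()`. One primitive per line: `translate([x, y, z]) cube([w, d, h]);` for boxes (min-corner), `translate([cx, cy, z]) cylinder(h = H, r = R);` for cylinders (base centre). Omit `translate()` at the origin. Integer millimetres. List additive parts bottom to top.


cube([280, 280, 20]);
translate([40, 60, 20]) cube([200, 100, 80]);


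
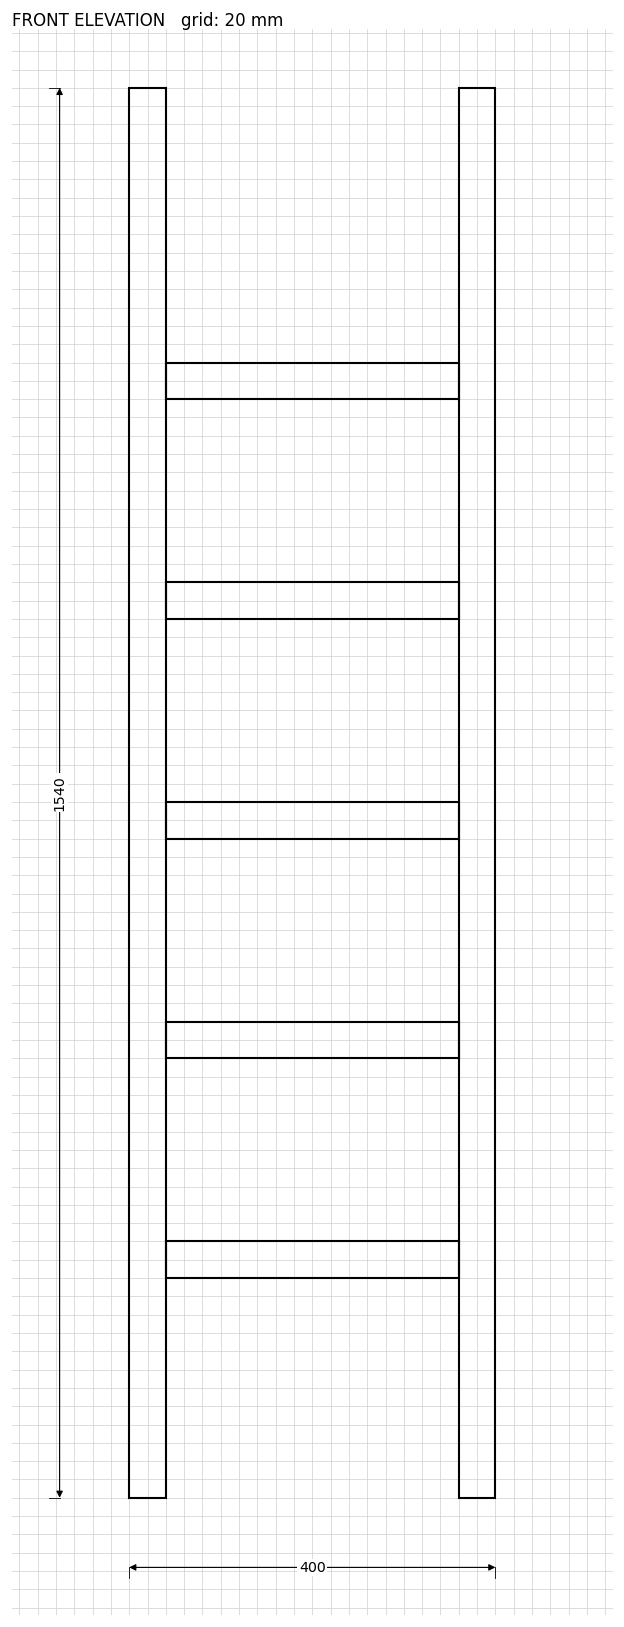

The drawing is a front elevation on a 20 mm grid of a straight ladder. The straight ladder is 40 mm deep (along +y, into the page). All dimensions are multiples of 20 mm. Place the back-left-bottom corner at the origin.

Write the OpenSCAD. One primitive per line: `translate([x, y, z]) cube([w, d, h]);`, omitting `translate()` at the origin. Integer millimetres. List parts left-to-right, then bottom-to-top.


cube([40, 40, 1540]);
translate([40, 0, 240]) cube([320, 40, 40]);
translate([40, 0, 480]) cube([320, 40, 40]);
translate([40, 0, 720]) cube([320, 40, 40]);
translate([40, 0, 960]) cube([320, 40, 40]);
translate([40, 0, 1200]) cube([320, 40, 40]);
translate([360, 0, 0]) cube([40, 40, 1540]);
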